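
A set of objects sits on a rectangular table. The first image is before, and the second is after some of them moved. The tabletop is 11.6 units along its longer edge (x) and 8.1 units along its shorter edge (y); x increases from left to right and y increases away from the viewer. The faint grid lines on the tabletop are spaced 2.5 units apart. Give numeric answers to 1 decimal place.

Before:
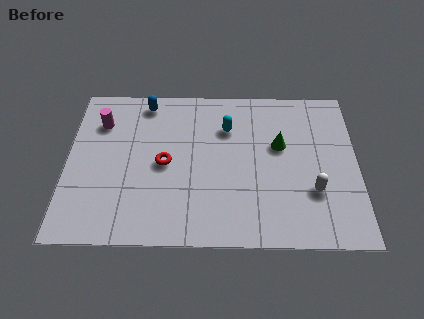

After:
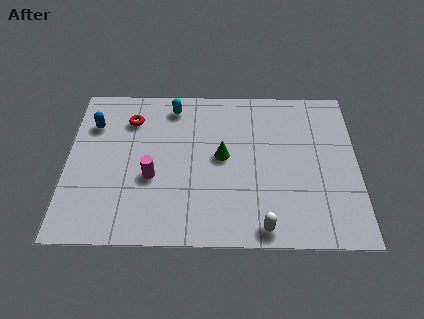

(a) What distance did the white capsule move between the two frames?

2.7

From (9.8, 2.6) to (7.8, 0.8), the white capsule covered √(2.0² + 1.8²) ≈ 2.7 units.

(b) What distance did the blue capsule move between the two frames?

2.4

The blue capsule was near (3.1, 7.1) before and (1.0, 5.9) after, so it travelled √(2.1² + 1.2²) ≈ 2.4 units.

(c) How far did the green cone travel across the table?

2.4

The green cone moved from about (8.5, 4.9) to (6.2, 4.3), a distance of √(2.3² + 0.6²) ≈ 2.4.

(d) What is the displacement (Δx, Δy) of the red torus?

(-1.4, 2.3)

The red torus was at about (3.9, 3.9) and moved to about (2.5, 6.2).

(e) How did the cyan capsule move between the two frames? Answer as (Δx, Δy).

(-2.2, 1.1)

The cyan capsule started near (6.4, 5.8) and ended near (4.2, 6.9).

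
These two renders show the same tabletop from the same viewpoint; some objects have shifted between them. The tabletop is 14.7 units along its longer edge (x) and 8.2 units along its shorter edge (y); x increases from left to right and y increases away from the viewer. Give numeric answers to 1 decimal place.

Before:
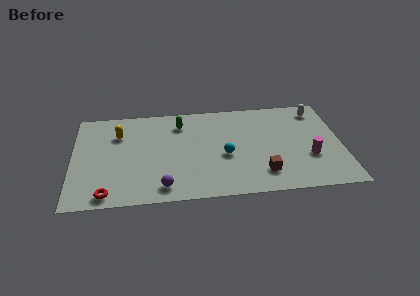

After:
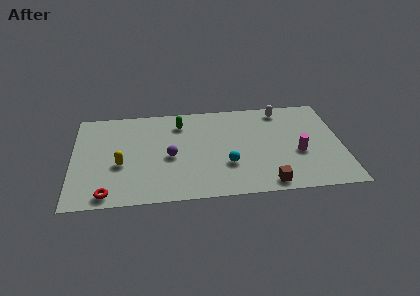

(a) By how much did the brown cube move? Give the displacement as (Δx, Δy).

(0.2, -0.9)

The brown cube started near (10.3, 1.8) and ended near (10.5, 0.9).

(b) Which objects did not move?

the red torus and the green capsule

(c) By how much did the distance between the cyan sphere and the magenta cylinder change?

-0.7

They were about 4.6 units apart before and 3.9 after — 0.7 units closer together.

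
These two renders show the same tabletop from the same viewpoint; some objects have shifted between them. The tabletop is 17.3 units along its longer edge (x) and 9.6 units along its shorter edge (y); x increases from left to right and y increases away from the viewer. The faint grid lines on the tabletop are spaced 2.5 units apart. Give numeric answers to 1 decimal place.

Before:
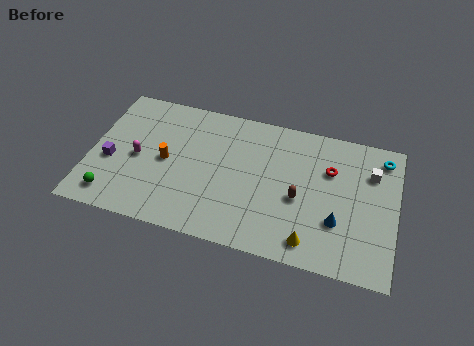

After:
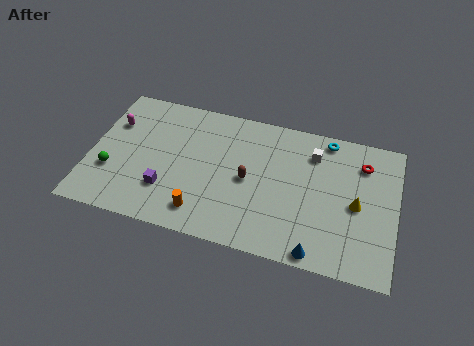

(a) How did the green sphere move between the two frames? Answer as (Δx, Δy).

(-0.2, 1.7)

The green sphere started near (1.5, 1.5) and ended near (1.3, 3.2).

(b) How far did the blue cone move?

2.5

The blue cone moved from about (14.1, 3.1) to (13.1, 0.8), a distance of √(1.0² + 2.3²) ≈ 2.5.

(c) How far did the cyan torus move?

3.2

The cyan torus was near (16.4, 8.1) before and (13.2, 8.6) after, so it travelled √(3.2² + 0.5²) ≈ 3.2 units.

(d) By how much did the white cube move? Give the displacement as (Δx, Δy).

(-3.3, 0.5)

The white cube started near (15.8, 6.9) and ended near (12.5, 7.4).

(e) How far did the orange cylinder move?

3.8

The orange cylinder moved from about (4.3, 4.7) to (6.6, 1.7), a distance of √(2.3² + 3.0²) ≈ 3.8.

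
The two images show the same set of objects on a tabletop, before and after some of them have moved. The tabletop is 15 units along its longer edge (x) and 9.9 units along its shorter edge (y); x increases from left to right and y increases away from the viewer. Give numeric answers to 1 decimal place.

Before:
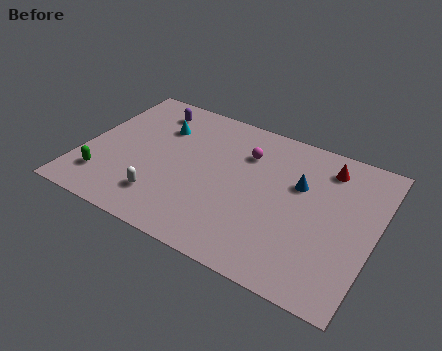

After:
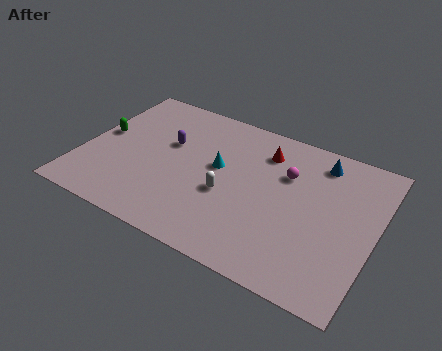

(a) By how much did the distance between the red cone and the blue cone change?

+0.7

Before: roughly 2.2 units apart; after: 2.9. That's 0.7 units further apart.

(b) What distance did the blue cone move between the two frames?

2.2

The blue cone moved from about (11.0, 6.3) to (11.8, 8.3), a distance of √(0.8² + 2.0²) ≈ 2.2.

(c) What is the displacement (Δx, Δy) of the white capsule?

(3.1, 1.8)

The white capsule was at about (4.5, 2.2) and moved to about (7.6, 4.0).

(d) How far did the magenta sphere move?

2.3

From (8.1, 7.2) to (10.3, 6.7), the magenta sphere covered √(2.2² + 0.5²) ≈ 2.3 units.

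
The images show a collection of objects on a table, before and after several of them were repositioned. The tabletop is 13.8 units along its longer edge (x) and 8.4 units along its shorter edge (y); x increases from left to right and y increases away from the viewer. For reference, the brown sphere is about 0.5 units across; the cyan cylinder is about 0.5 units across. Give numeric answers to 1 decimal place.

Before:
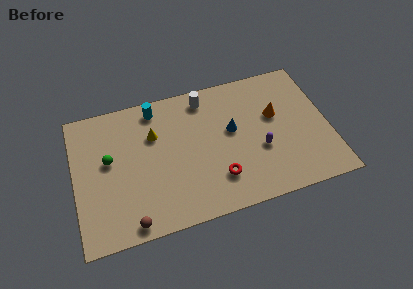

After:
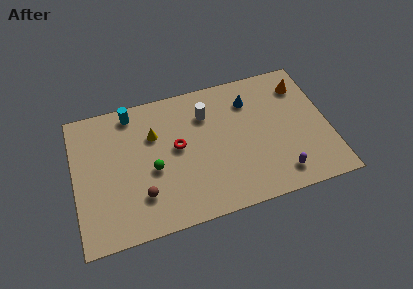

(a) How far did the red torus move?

3.2

The red torus moved from about (7.6, 2.1) to (5.6, 4.6), a distance of √(2.0² + 2.5²) ≈ 3.2.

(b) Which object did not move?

the yellow cone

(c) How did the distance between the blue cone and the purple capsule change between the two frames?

+3.0

They were about 2.1 units apart before and 5.1 after — 3.0 units further apart.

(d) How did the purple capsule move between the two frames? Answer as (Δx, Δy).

(0.9, -1.8)

From the two frames, the purple capsule sits at roughly (10.0, 3.2) before and (10.9, 1.4) after.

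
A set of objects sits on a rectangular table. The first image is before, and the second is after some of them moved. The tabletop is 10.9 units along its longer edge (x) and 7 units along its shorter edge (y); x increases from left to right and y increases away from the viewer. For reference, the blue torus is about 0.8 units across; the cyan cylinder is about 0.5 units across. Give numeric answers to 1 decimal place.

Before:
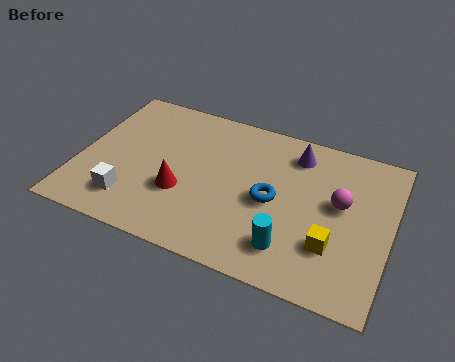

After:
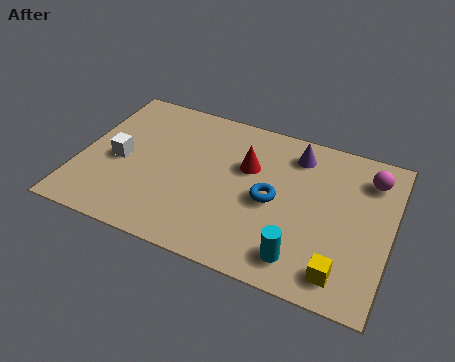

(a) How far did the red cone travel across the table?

2.9

The red cone was near (3.7, 2.5) before and (5.8, 4.5) after, so it travelled √(2.1² + 2.0²) ≈ 2.9 units.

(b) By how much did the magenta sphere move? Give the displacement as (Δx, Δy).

(0.9, 1.5)

The magenta sphere was at about (9.1, 4.0) and moved to about (10.0, 5.5).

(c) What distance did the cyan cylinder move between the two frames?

0.5

From (7.6, 1.5) to (8.0, 1.2), the cyan cylinder covered √(0.4² + 0.3²) ≈ 0.5 units.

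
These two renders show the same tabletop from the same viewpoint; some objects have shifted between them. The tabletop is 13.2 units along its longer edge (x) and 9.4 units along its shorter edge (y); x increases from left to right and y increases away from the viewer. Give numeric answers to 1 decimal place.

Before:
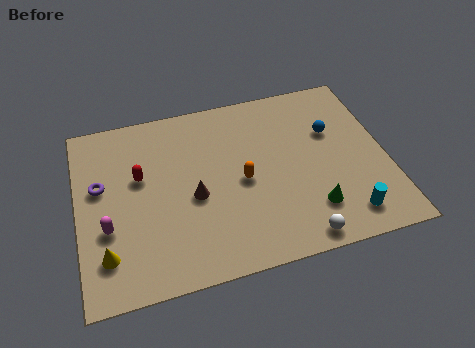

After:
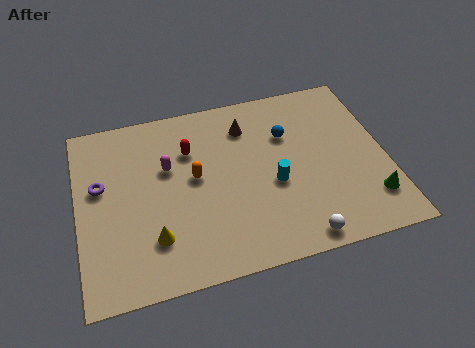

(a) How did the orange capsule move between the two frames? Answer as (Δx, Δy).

(-2.0, 0.7)

The orange capsule was at about (7.0, 4.4) and moved to about (5.0, 5.1).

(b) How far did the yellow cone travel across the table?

2.0

From (1.1, 2.1) to (3.1, 2.4), the yellow cone covered √(2.0² + 0.3²) ≈ 2.0 units.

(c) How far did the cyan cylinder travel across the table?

3.8

The cyan cylinder was near (11.2, 1.5) before and (8.3, 3.9) after, so it travelled √(2.9² + 2.4²) ≈ 3.8 units.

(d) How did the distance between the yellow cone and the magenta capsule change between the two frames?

+2.3

They were about 1.3 units apart before and 3.6 after — 2.3 units further apart.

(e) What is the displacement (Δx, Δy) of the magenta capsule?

(2.7, 2.5)

The magenta capsule started near (1.2, 3.4) and ended near (3.9, 5.9).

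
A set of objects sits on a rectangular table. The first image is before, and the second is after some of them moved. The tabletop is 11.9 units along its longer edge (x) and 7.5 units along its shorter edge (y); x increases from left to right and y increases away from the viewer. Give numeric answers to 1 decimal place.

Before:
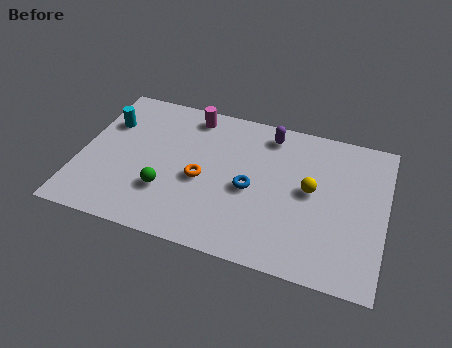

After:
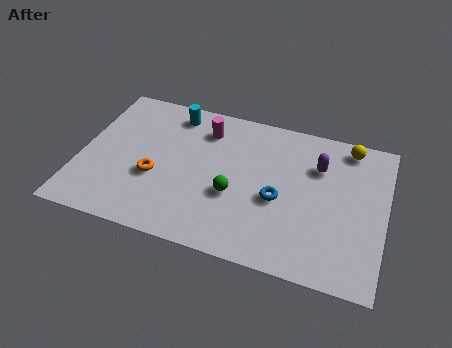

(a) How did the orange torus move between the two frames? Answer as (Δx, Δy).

(-1.8, -0.4)

The orange torus started near (4.8, 3.3) and ended near (3.0, 2.9).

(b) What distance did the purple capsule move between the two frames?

2.3

The purple capsule moved from about (7.2, 6.4) to (9.2, 5.3), a distance of √(2.0² + 1.1²) ≈ 2.3.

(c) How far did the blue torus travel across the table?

1.1

From (6.7, 3.4) to (7.8, 3.2), the blue torus covered √(1.1² + 0.2²) ≈ 1.1 units.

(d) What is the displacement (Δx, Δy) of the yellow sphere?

(1.3, 2.6)

The yellow sphere started near (9.0, 4.0) and ended near (10.3, 6.6).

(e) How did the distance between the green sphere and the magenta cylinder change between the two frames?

-0.9

Before: roughly 4.2 units apart; after: 3.3. That's 0.9 units closer together.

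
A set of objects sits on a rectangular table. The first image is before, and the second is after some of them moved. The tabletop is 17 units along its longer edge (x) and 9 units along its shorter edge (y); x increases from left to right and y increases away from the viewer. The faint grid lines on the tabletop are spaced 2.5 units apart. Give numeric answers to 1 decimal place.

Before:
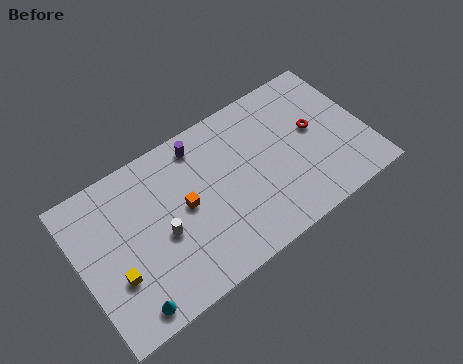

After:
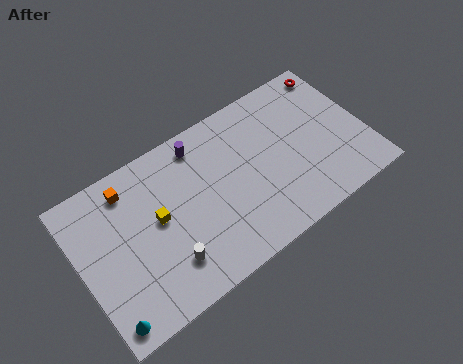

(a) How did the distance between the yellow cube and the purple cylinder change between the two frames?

-3.3

Before: roughly 7.4 units apart; after: 4.1. That's 3.3 units closer together.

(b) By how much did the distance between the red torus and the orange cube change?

+4.8

The distance was about 7.9 in the first image and 12.7 in the second, so they moved 4.8 units further apart.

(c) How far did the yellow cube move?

3.3

The yellow cube was near (1.8, 3.1) before and (4.6, 4.9) after, so it travelled √(2.8² + 1.8²) ≈ 3.3 units.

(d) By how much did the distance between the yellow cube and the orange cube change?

-1.8

The distance was about 4.7 in the first image and 2.9 in the second, so they moved 1.8 units closer together.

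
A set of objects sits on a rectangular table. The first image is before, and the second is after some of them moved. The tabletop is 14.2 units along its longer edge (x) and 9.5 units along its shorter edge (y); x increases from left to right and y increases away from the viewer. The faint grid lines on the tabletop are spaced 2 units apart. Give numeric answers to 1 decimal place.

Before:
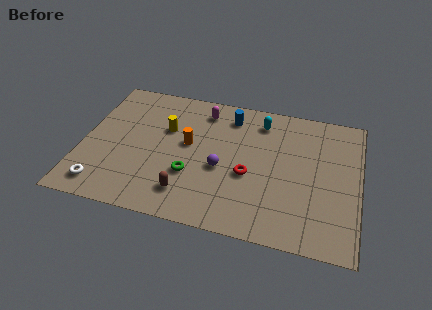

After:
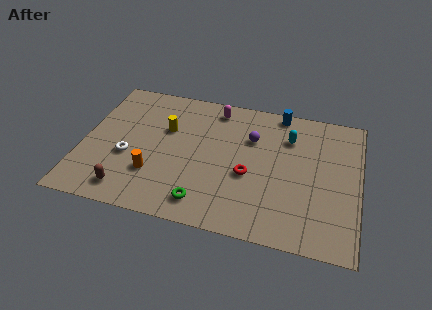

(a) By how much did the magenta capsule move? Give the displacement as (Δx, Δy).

(0.6, 0.3)

The magenta capsule started near (6.0, 7.9) and ended near (6.6, 8.2).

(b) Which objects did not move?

the yellow cylinder and the red torus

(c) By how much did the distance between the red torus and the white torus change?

-1.5

Before: roughly 7.7 units apart; after: 6.2. That's 1.5 units closer together.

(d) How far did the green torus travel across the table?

1.9

The green torus was near (5.7, 3.2) before and (6.5, 1.5) after, so it travelled √(0.8² + 1.7²) ≈ 1.9 units.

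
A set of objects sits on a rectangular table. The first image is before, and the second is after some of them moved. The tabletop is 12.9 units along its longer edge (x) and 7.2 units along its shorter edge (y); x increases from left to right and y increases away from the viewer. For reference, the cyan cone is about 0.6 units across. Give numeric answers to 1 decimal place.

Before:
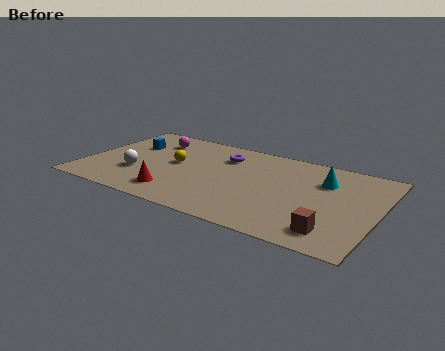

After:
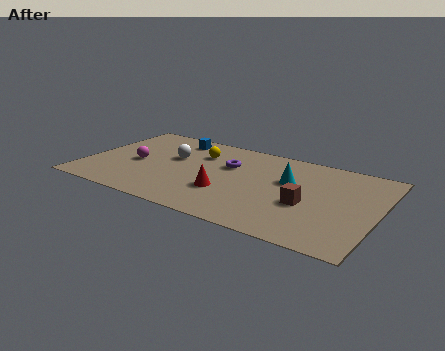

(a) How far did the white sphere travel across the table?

2.4

From (2.4, 2.4) to (3.7, 4.4), the white sphere covered √(1.3² + 2.0²) ≈ 2.4 units.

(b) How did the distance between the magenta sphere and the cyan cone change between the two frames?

-1.0

Before: roughly 7.8 units apart; after: 6.8. That's 1.0 units closer together.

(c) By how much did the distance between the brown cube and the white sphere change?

-2.5

They were about 8.9 units apart before and 6.4 after — 2.5 units closer together.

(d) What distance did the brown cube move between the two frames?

2.1

The brown cube was near (11.2, 1.3) before and (9.9, 2.9) after, so it travelled √(1.3² + 1.6²) ≈ 2.1 units.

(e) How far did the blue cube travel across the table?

2.2

The blue cube was near (1.7, 4.8) before and (3.5, 6.1) after, so it travelled √(1.8² + 1.3²) ≈ 2.2 units.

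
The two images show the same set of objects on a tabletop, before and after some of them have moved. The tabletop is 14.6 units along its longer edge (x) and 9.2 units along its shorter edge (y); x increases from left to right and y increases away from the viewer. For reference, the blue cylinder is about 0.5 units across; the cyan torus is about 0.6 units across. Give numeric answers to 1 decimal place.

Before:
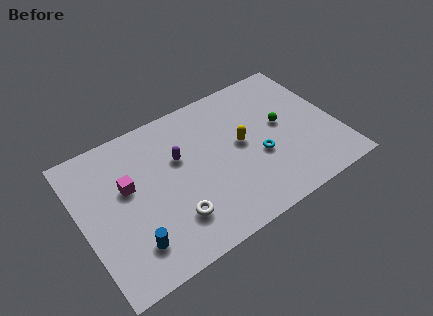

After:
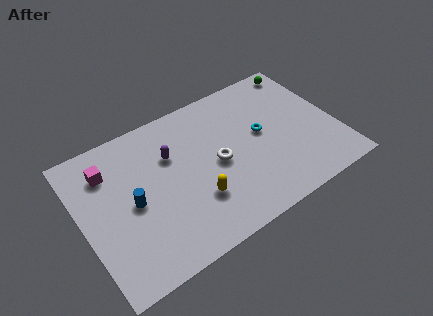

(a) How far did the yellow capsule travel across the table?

3.7

The yellow capsule moved from about (9.2, 4.9) to (6.2, 2.8), a distance of √(3.0² + 2.1²) ≈ 3.7.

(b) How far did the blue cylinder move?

2.4

From (2.4, 2.0) to (2.8, 4.4), the blue cylinder covered √(0.4² + 2.4²) ≈ 2.4 units.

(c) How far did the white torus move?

3.6

From (4.8, 2.3) to (7.7, 4.4), the white torus covered √(2.9² + 2.1²) ≈ 3.6 units.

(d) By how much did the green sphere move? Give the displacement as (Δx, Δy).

(1.9, 3.2)

The green sphere started near (11.6, 5.0) and ended near (13.5, 8.2).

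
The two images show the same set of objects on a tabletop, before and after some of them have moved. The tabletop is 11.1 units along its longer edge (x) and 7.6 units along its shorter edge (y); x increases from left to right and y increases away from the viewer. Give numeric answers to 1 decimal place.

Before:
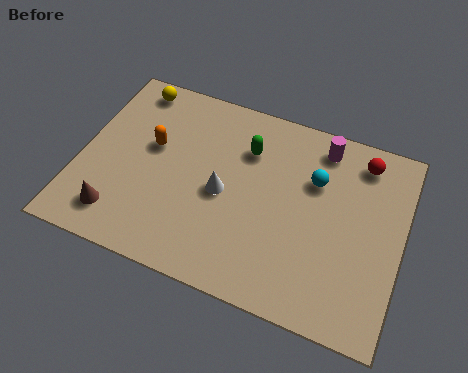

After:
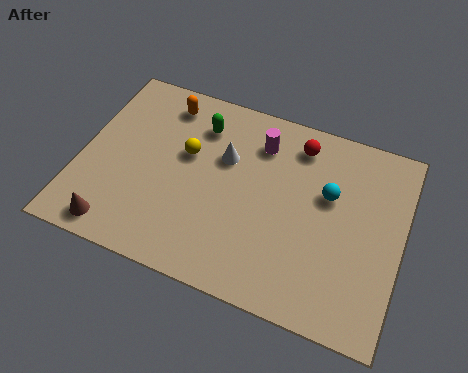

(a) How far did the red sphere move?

2.2

The red sphere moved from about (9.5, 6.4) to (7.3, 6.3), a distance of √(2.2² + 0.1²) ≈ 2.2.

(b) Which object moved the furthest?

the yellow sphere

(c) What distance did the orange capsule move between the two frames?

1.9

The orange capsule moved from about (2.4, 4.5) to (2.6, 6.4), a distance of √(0.2² + 1.9²) ≈ 1.9.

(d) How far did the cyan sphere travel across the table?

0.6

The cyan sphere moved from about (8.0, 5.1) to (8.5, 4.7), a distance of √(0.5² + 0.4²) ≈ 0.6.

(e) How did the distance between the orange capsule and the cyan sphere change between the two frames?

+0.5

The distance was about 5.6 in the first image and 6.1 in the second, so they moved 0.5 units further apart.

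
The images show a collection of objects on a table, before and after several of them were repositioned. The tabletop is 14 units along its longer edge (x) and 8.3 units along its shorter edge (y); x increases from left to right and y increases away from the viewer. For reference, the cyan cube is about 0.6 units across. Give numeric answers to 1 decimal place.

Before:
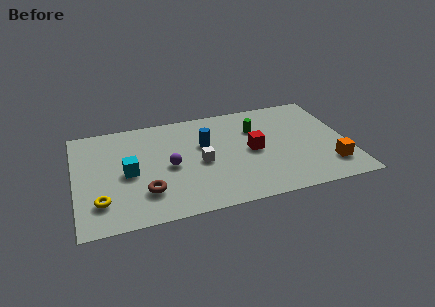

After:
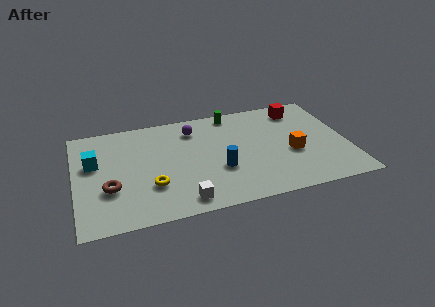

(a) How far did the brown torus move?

1.9

From (3.5, 2.2) to (1.7, 2.9), the brown torus covered √(1.8² + 0.7²) ≈ 1.9 units.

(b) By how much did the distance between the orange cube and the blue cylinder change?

-3.2

They were about 7.0 units apart before and 3.8 after — 3.2 units closer together.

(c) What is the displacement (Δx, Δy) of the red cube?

(2.7, 2.8)

The red cube started near (9.1, 4.1) and ended near (11.8, 6.9).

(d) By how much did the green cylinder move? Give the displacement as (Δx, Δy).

(-1.1, 1.6)

The green cylinder started near (9.4, 5.8) and ended near (8.3, 7.4).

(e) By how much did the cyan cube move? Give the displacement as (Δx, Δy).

(-1.7, 1.2)

From the two frames, the cyan cube sits at roughly (2.7, 3.9) before and (1.0, 5.1) after.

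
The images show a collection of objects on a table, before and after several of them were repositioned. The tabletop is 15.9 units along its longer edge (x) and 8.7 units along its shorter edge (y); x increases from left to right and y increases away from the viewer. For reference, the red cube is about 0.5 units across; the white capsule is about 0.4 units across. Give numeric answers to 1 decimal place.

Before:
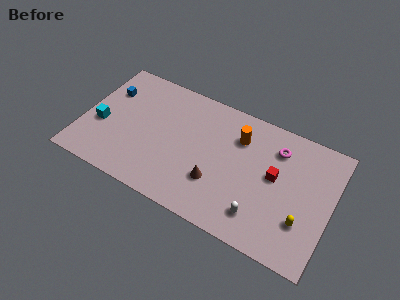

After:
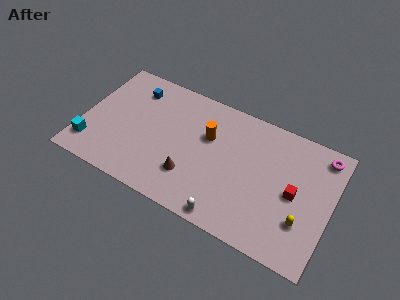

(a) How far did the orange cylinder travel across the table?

2.1

The orange cylinder moved from about (9.8, 6.4) to (7.9, 5.6), a distance of √(1.9² + 0.8²) ≈ 2.1.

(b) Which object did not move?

the yellow capsule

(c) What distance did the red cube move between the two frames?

1.4

The red cube was near (12.3, 4.8) before and (13.6, 4.2) after, so it travelled √(1.3² + 0.6²) ≈ 1.4 units.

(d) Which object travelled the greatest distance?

the magenta torus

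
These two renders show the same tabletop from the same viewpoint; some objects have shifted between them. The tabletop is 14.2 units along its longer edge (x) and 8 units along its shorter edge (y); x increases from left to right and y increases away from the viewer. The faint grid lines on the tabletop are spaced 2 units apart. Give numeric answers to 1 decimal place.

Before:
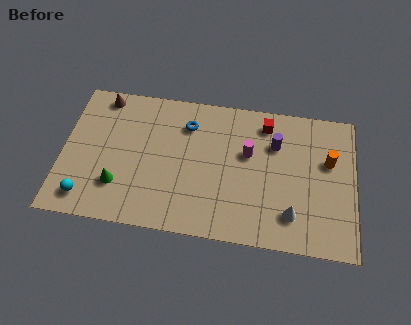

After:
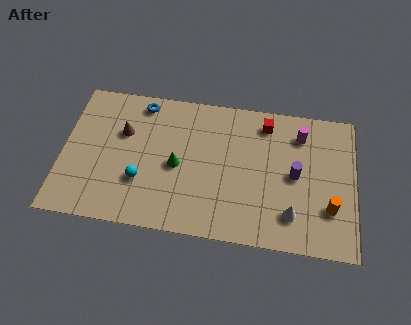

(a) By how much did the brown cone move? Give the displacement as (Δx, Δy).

(1.1, -1.9)

The brown cone started near (1.8, 7.1) and ended near (2.9, 5.2).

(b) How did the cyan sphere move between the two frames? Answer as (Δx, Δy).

(2.6, 1.3)

The cyan sphere was at about (1.3, 1.3) and moved to about (3.9, 2.6).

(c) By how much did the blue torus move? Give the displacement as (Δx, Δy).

(-2.3, 0.9)

From the two frames, the blue torus sits at roughly (6.0, 6.1) before and (3.7, 7.0) after.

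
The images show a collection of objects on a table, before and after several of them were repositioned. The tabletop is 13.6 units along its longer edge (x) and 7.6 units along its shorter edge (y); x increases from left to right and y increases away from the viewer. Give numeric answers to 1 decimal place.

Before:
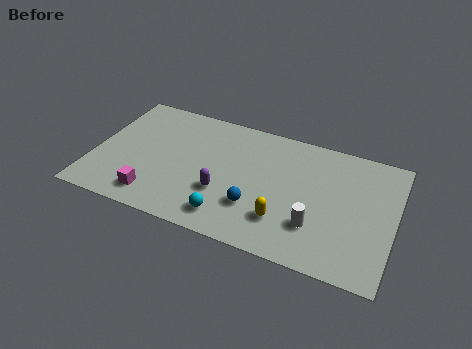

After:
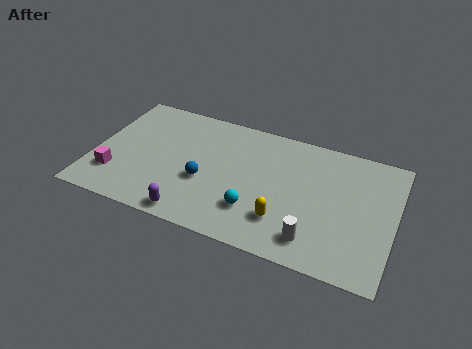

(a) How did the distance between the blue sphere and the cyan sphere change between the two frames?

+1.1

Before: roughly 1.5 units apart; after: 2.6. That's 1.1 units further apart.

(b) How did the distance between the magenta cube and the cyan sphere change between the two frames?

+3.0

Before: roughly 3.4 units apart; after: 6.4. That's 3.0 units further apart.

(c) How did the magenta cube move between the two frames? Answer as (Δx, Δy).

(-1.9, 0.7)

The magenta cube started near (3.0, 1.3) and ended near (1.1, 2.0).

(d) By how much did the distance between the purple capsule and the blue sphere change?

+0.7

They were about 1.5 units apart before and 2.2 after — 0.7 units further apart.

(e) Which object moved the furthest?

the blue sphere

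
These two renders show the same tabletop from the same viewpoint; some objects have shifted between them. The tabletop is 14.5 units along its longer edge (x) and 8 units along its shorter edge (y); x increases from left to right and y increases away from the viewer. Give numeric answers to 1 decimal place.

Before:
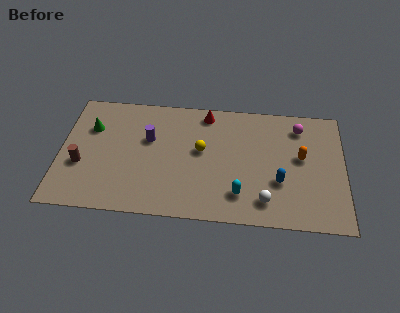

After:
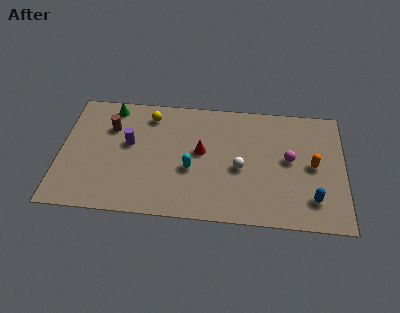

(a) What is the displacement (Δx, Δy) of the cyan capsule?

(-2.5, 1.4)

From the two frames, the cyan capsule sits at roughly (9.2, 1.8) before and (6.7, 3.2) after.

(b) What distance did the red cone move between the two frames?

2.6

The red cone moved from about (7.4, 7.0) to (7.2, 4.4), a distance of √(0.2² + 2.6²) ≈ 2.6.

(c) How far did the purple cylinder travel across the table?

1.1

The purple cylinder was near (4.5, 5.0) before and (3.5, 4.6) after, so it travelled √(1.0² + 0.4²) ≈ 1.1 units.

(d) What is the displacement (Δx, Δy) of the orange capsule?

(0.6, -0.5)

The orange capsule was at about (12.3, 4.5) and moved to about (12.9, 4.0).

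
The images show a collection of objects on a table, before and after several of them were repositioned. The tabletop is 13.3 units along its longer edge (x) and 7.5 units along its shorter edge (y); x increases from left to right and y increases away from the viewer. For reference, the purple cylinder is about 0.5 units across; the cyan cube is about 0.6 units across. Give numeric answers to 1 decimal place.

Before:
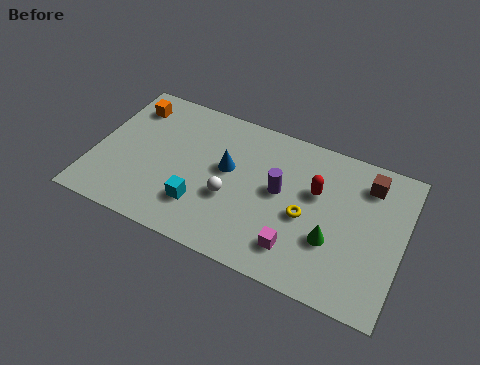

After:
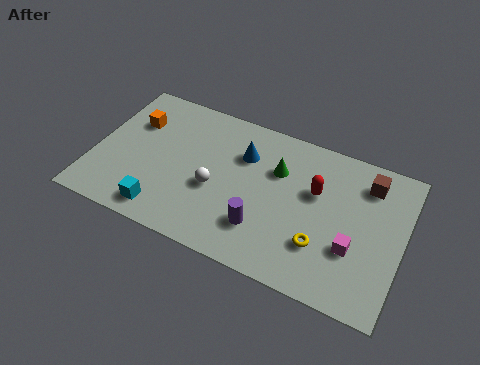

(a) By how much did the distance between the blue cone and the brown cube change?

-0.8

The distance was about 6.1 in the first image and 5.3 in the second, so they moved 0.8 units closer together.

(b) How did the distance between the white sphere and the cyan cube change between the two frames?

+1.3

They were about 1.5 units apart before and 2.8 after — 1.3 units further apart.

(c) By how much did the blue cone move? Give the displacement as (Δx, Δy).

(0.6, 1.0)

The blue cone was at about (5.7, 4.3) and moved to about (6.3, 5.3).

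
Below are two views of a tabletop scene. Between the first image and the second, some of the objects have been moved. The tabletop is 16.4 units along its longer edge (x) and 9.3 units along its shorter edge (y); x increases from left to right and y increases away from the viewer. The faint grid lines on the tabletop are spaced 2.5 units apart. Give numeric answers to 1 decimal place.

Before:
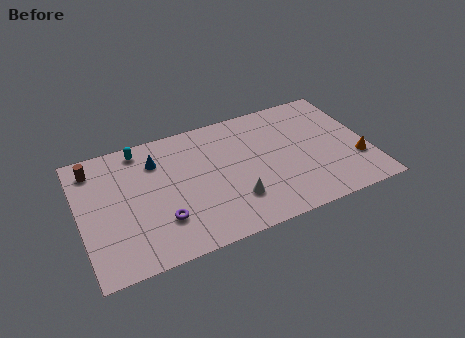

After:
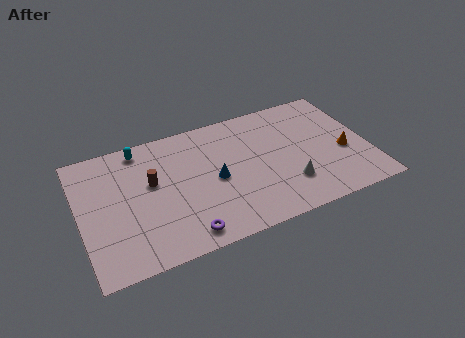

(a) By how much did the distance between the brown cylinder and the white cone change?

-1.0

Before: roughly 9.1 units apart; after: 8.1. That's 1.0 units closer together.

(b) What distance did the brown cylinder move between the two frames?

3.8

The brown cylinder was near (1.0, 7.7) before and (4.1, 5.5) after, so it travelled √(3.1² + 2.2²) ≈ 3.8 units.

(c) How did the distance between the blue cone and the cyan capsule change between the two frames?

+4.0

They were about 1.4 units apart before and 5.4 after — 4.0 units further apart.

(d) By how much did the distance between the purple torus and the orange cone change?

-1.4

Before: roughly 11.2 units apart; after: 9.8. That's 1.4 units closer together.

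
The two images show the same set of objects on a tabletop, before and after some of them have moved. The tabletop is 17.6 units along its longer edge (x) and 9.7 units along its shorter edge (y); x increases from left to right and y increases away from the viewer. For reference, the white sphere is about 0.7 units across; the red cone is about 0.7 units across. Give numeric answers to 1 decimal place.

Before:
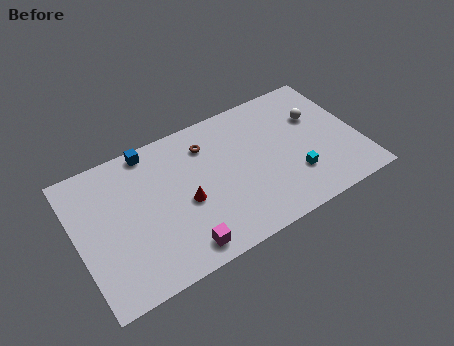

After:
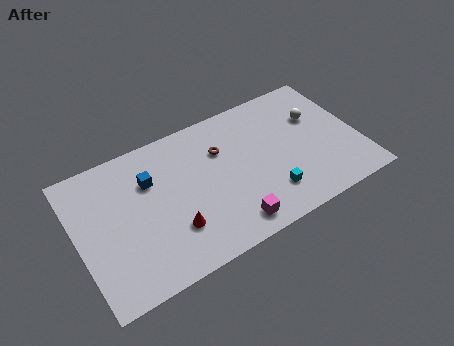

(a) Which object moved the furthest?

the magenta cube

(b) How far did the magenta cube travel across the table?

3.1

The magenta cube was near (5.9, 1.3) before and (9.0, 1.4) after, so it travelled √(3.1² + 0.1²) ≈ 3.1 units.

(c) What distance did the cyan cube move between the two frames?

1.8

The cyan cube was near (13.3, 2.8) before and (11.6, 2.3) after, so it travelled √(1.7² + 0.5²) ≈ 1.8 units.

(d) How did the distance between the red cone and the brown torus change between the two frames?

+1.5

They were about 3.8 units apart before and 5.3 after — 1.5 units further apart.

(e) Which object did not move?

the white sphere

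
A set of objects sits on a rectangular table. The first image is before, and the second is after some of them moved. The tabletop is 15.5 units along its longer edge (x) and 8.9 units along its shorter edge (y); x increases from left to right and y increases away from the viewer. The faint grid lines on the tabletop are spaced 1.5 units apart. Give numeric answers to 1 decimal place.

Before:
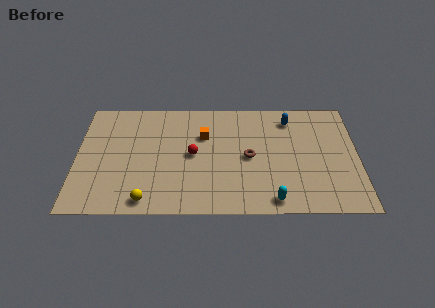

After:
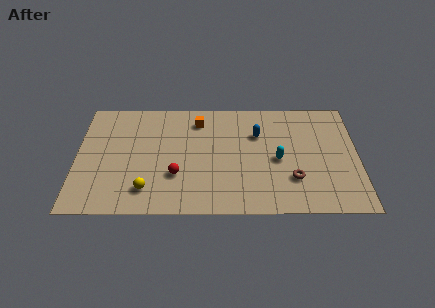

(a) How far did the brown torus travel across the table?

2.9

The brown torus moved from about (9.5, 4.3) to (11.9, 2.6), a distance of √(2.4² + 1.7²) ≈ 2.9.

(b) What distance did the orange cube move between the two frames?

1.2

The orange cube was near (7.0, 6.0) before and (6.7, 7.2) after, so it travelled √(0.3² + 1.2²) ≈ 1.2 units.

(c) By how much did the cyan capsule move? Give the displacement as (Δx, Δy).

(0.3, 3.1)

From the two frames, the cyan capsule sits at roughly (10.8, 1.0) before and (11.1, 4.1) after.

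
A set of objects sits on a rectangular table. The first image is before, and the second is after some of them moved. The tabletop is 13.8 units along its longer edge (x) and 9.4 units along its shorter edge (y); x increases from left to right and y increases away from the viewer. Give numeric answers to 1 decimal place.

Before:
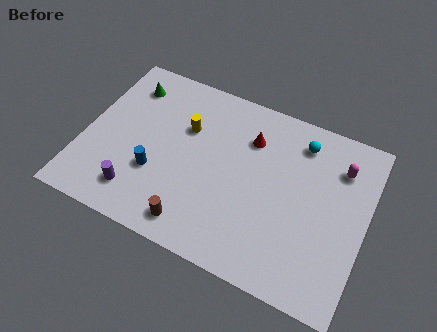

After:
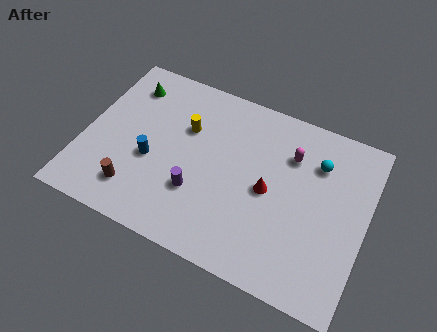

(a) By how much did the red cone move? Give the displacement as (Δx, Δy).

(1.2, -2.4)

The red cone started near (7.9, 6.9) and ended near (9.1, 4.5).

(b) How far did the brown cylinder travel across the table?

3.1

From (5.9, 1.3) to (2.9, 1.9), the brown cylinder covered √(3.0² + 0.6²) ≈ 3.1 units.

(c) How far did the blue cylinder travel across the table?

0.7

The blue cylinder was near (3.7, 3.2) before and (3.4, 3.8) after, so it travelled √(0.3² + 0.6²) ≈ 0.7 units.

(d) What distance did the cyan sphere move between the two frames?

1.2

The cyan sphere moved from about (10.3, 7.7) to (11.2, 6.9), a distance of √(0.9² + 0.8²) ≈ 1.2.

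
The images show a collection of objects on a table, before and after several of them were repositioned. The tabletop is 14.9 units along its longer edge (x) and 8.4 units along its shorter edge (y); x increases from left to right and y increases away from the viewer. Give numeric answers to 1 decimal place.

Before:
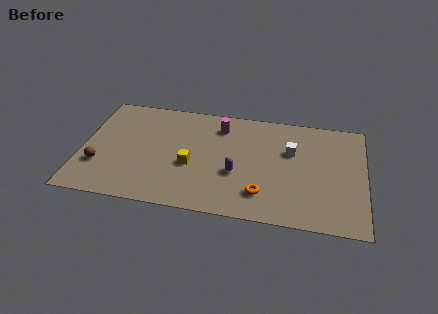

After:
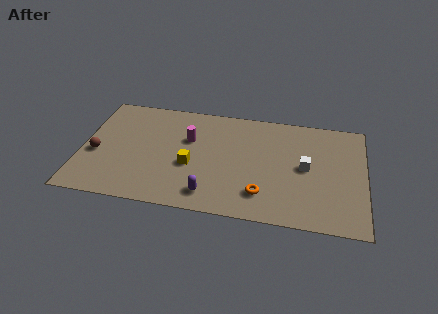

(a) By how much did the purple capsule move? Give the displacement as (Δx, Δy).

(-1.3, -1.8)

The purple capsule was at about (8.2, 3.2) and moved to about (6.9, 1.4).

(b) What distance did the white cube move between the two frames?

1.4

The white cube moved from about (11.0, 5.4) to (11.8, 4.3), a distance of √(0.8² + 1.1²) ≈ 1.4.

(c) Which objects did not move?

the orange torus and the yellow cube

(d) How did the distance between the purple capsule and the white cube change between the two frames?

+2.1

Before: roughly 3.6 units apart; after: 5.7. That's 2.1 units further apart.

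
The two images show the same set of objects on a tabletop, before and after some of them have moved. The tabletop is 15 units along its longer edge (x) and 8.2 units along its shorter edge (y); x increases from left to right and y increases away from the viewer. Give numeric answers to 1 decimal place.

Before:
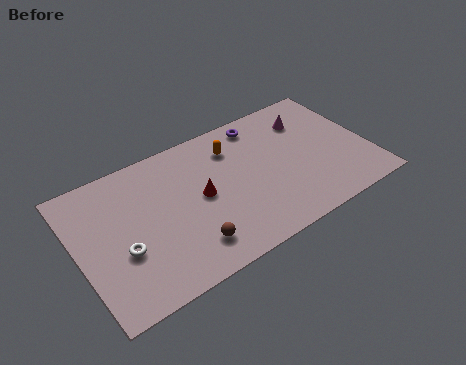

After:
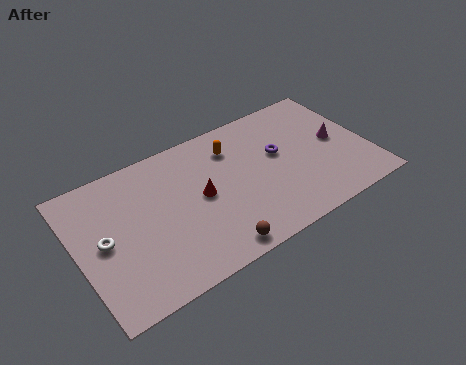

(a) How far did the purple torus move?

2.4

The purple torus was near (9.9, 7.1) before and (10.5, 4.8) after, so it travelled √(0.6² + 2.3²) ≈ 2.4 units.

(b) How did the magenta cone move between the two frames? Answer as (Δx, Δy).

(1.2, -2.0)

From the two frames, the magenta cone sits at roughly (12.3, 6.2) before and (13.5, 4.2) after.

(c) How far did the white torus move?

1.3

The white torus was near (2.1, 3.1) before and (1.3, 4.1) after, so it travelled √(0.8² + 1.0²) ≈ 1.3 units.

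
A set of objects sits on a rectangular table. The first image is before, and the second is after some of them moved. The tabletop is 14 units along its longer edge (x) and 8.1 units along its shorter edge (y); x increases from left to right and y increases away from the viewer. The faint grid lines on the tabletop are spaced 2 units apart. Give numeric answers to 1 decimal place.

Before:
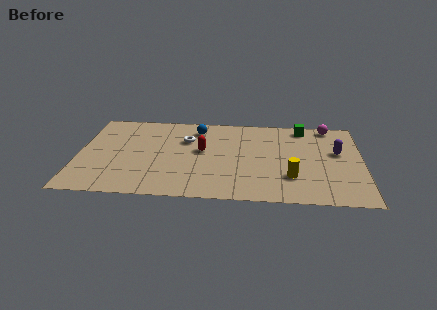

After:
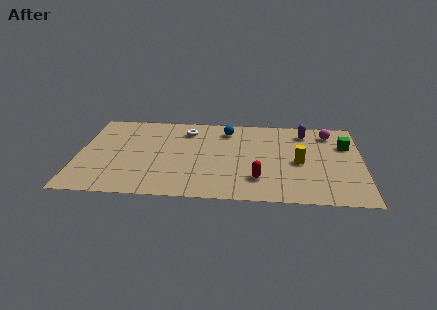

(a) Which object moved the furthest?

the red capsule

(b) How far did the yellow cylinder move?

1.5

The yellow cylinder was near (10.5, 2.3) before and (10.9, 3.7) after, so it travelled √(0.4² + 1.4²) ≈ 1.5 units.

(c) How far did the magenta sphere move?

0.7

The magenta sphere moved from about (12.4, 7.3) to (12.4, 6.6), a distance of √(0.0² + 0.7²) ≈ 0.7.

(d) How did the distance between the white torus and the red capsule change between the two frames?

+4.4

They were about 1.3 units apart before and 5.7 after — 4.4 units further apart.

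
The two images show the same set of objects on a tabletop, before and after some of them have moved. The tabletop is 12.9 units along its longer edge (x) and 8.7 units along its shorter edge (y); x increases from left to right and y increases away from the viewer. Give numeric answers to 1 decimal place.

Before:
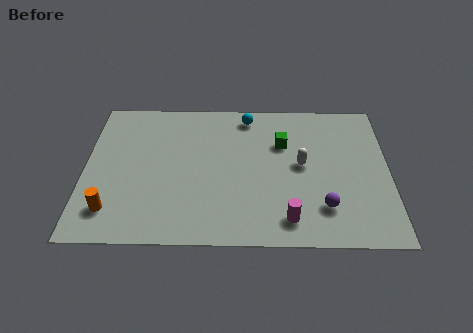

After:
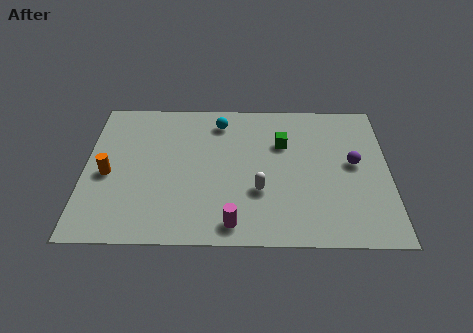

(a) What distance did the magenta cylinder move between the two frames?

2.3

The magenta cylinder moved from about (8.6, 1.4) to (6.3, 1.1), a distance of √(2.3² + 0.3²) ≈ 2.3.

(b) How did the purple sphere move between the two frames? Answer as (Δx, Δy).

(1.3, 2.6)

The purple sphere started near (10.1, 2.1) and ended near (11.4, 4.7).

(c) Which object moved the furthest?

the purple sphere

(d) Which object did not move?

the green cube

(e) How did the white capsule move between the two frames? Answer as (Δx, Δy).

(-1.8, -1.6)

The white capsule started near (9.2, 4.6) and ended near (7.4, 3.0).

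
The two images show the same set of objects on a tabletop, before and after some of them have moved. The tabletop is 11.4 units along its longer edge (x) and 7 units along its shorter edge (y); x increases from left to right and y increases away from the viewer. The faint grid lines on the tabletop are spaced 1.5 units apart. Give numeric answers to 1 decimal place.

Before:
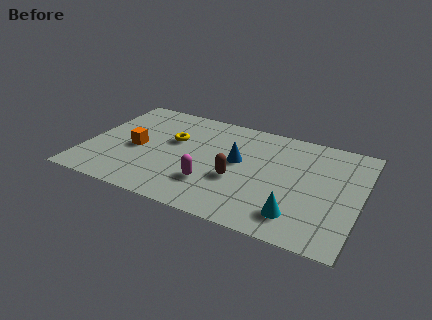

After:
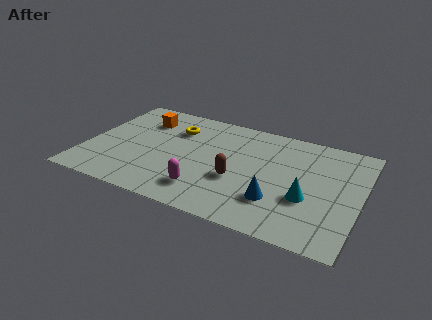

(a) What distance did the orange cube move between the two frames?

2.1

From (2.1, 3.2) to (2.1, 5.3), the orange cube covered √(0.0² + 2.1²) ≈ 2.1 units.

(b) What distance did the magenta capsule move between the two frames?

0.5

From (5.4, 2.0) to (5.2, 1.5), the magenta capsule covered √(0.2² + 0.5²) ≈ 0.5 units.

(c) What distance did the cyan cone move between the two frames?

1.2

From (9.0, 1.4) to (9.3, 2.6), the cyan cone covered √(0.3² + 1.2²) ≈ 1.2 units.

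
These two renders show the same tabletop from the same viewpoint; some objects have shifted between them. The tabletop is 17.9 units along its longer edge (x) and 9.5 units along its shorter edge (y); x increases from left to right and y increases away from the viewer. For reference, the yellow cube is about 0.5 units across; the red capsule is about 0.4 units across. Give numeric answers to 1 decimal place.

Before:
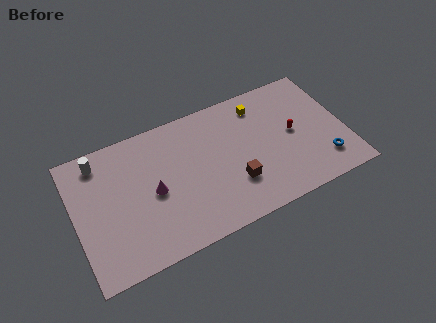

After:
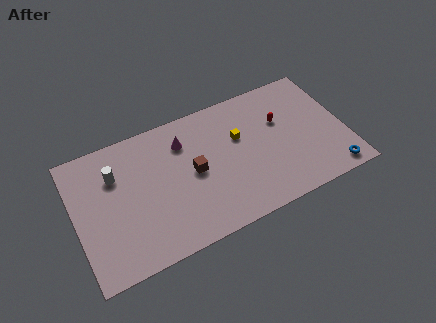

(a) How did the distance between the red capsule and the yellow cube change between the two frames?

-0.7

They were about 3.5 units apart before and 2.8 after — 0.7 units closer together.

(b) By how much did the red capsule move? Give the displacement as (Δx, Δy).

(-0.7, 1.2)

From the two frames, the red capsule sits at roughly (14.5, 4.9) before and (13.8, 6.1) after.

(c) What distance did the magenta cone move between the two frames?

3.5

The magenta cone moved from about (5.1, 4.5) to (7.4, 7.2), a distance of √(2.3² + 2.7²) ≈ 3.5.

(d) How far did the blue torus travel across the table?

1.1

The blue torus moved from about (16.2, 2.1) to (16.6, 1.1), a distance of √(0.4² + 1.0²) ≈ 1.1.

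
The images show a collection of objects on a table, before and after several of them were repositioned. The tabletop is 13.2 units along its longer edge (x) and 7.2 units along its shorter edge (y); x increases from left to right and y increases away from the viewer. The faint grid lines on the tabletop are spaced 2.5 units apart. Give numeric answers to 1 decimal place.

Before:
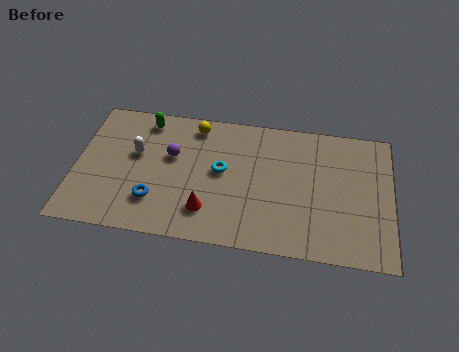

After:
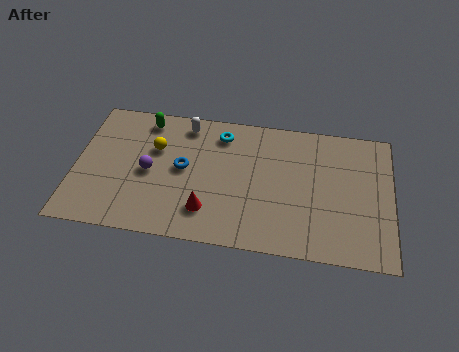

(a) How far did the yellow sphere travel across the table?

2.2

From (4.9, 6.2) to (3.3, 4.7), the yellow sphere covered √(1.6² + 1.5²) ≈ 2.2 units.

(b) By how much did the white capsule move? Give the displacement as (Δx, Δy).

(2.0, 1.9)

The white capsule started near (2.5, 4.3) and ended near (4.5, 6.2).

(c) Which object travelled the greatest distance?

the white capsule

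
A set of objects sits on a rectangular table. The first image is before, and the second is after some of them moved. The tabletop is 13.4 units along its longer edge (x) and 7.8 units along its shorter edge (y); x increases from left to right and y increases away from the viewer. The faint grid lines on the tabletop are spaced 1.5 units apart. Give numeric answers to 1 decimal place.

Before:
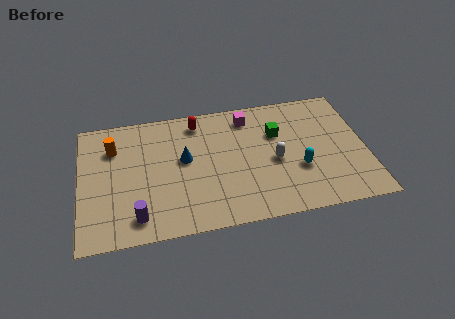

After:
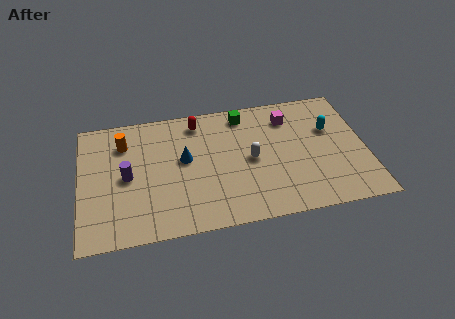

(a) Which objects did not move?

the blue cone and the red capsule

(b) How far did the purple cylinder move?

2.5

The purple cylinder moved from about (2.6, 1.3) to (2.2, 3.8), a distance of √(0.4² + 2.5²) ≈ 2.5.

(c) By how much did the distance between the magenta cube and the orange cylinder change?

+1.4

Before: roughly 6.4 units apart; after: 7.8. That's 1.4 units further apart.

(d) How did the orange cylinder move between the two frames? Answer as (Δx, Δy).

(0.5, 0.2)

The orange cylinder started near (1.6, 5.7) and ended near (2.1, 5.9).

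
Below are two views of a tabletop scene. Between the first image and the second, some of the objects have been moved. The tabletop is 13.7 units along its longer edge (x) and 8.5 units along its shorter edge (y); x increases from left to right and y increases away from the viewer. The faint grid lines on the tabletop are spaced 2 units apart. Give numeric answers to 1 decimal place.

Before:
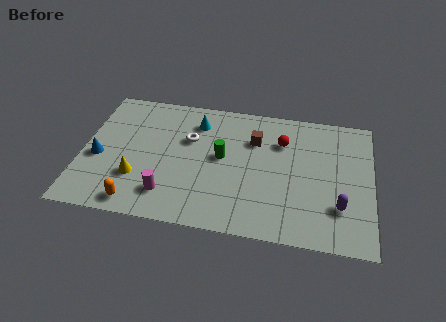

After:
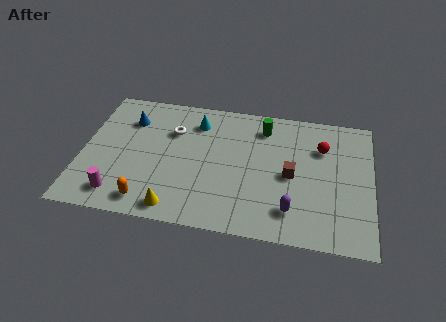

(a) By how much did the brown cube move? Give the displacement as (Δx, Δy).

(1.8, -2.0)

The brown cube started near (8.1, 6.0) and ended near (9.9, 4.0).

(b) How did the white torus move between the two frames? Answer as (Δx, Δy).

(-0.8, 0.4)

The white torus was at about (5.0, 5.5) and moved to about (4.2, 5.9).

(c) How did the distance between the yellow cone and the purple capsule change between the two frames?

-4.0

They were about 9.5 units apart before and 5.5 after — 4.0 units closer together.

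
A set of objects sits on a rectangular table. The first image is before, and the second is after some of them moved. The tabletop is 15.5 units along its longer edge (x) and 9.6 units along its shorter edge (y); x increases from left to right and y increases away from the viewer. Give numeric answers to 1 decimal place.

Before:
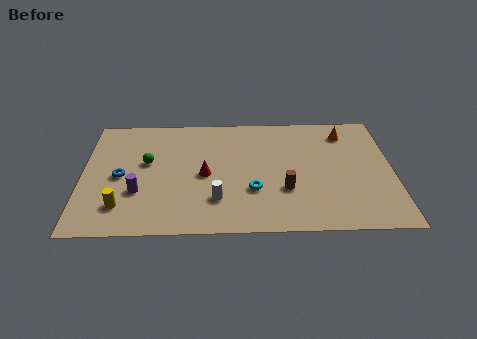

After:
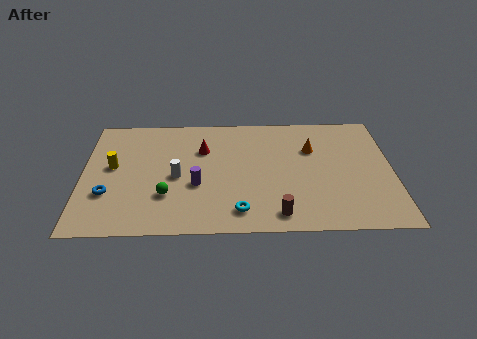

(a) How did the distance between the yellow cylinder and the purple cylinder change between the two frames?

+3.1

Before: roughly 1.4 units apart; after: 4.5. That's 3.1 units further apart.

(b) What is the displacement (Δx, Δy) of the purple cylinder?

(2.9, 0.5)

From the two frames, the purple cylinder sits at roughly (2.8, 3.2) before and (5.7, 3.7) after.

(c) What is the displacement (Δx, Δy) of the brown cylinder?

(-0.4, -1.9)

The brown cylinder started near (10.1, 3.2) and ended near (9.7, 1.3).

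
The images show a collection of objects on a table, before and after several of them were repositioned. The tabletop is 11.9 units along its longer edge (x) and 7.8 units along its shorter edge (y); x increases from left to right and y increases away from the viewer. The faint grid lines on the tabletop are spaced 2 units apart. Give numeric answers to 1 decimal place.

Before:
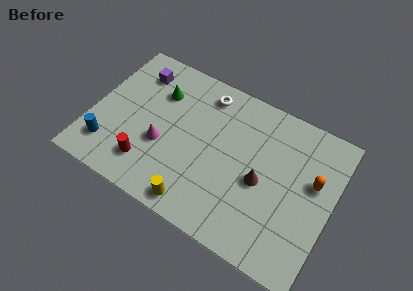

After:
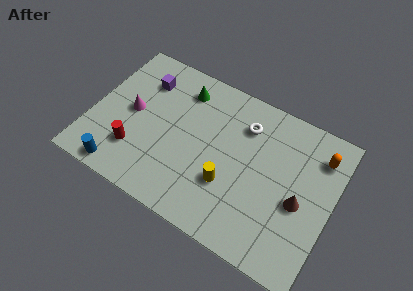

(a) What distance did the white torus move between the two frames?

2.2

The white torus was near (5.2, 6.6) before and (7.3, 5.9) after, so it travelled √(2.1² + 0.7²) ≈ 2.2 units.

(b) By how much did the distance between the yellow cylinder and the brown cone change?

-0.3

Before: roughly 3.8 units apart; after: 3.5. That's 0.3 units closer together.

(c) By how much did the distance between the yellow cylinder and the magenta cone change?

+2.3

They were about 3.0 units apart before and 5.3 after — 2.3 units further apart.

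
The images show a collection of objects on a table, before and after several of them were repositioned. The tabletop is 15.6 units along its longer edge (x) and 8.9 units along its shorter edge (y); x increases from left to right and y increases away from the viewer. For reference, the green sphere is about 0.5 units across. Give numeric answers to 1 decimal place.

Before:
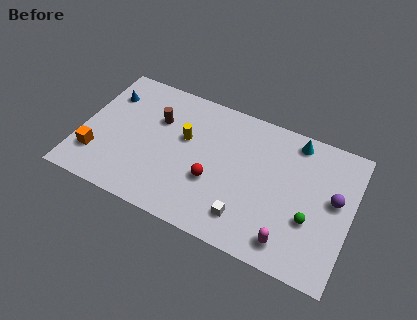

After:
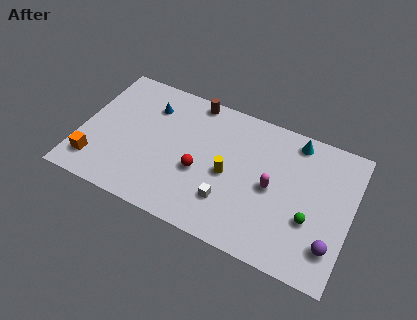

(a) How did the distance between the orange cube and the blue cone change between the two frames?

+1.2

Before: roughly 4.3 units apart; after: 5.5. That's 1.2 units further apart.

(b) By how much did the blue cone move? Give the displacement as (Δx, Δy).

(2.5, 0.1)

From the two frames, the blue cone sits at roughly (1.2, 6.6) before and (3.7, 6.7) after.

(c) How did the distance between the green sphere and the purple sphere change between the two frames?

-0.5

They were about 2.2 units apart before and 1.7 after — 0.5 units closer together.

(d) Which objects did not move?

the green sphere and the cyan cone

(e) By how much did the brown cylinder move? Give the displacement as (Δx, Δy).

(1.9, 2.1)

From the two frames, the brown cylinder sits at roughly (4.2, 6.0) before and (6.1, 8.1) after.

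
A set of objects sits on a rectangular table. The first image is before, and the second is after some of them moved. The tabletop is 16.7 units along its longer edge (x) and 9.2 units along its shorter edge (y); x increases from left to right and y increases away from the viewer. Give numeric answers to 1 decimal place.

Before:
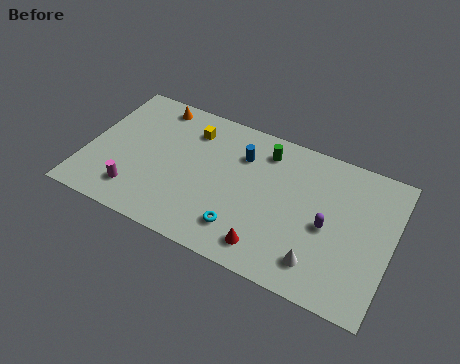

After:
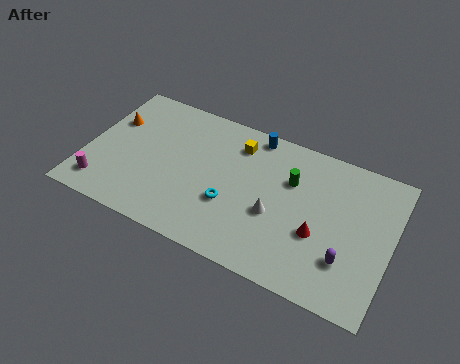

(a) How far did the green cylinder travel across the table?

2.1

From (9.5, 7.5) to (11.1, 6.2), the green cylinder covered √(1.6² + 1.3²) ≈ 2.1 units.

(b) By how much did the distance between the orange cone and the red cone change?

+2.3

Before: roughly 9.8 units apart; after: 12.1. That's 2.3 units further apart.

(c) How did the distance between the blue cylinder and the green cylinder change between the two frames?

+1.7

The distance was about 1.4 in the first image and 3.1 in the second, so they moved 1.7 units further apart.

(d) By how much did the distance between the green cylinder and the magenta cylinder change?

+2.3

They were about 8.6 units apart before and 10.9 after — 2.3 units further apart.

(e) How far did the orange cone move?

2.9

From (3.2, 8.1) to (1.1, 6.1), the orange cone covered √(2.1² + 2.0²) ≈ 2.9 units.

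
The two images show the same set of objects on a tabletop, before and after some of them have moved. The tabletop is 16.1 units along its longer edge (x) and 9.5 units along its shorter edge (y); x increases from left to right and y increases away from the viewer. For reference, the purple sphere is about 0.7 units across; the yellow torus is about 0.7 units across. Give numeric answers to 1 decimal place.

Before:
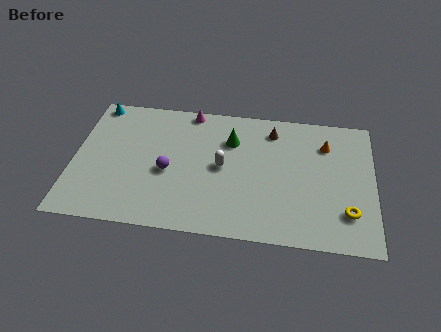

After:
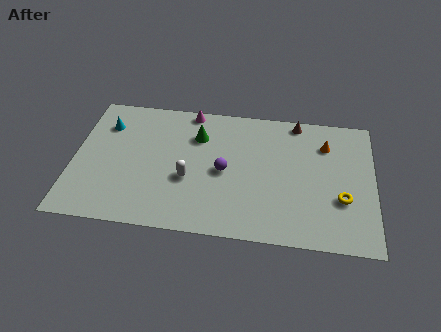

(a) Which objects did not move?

the magenta cone and the orange cone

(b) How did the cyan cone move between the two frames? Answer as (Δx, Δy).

(0.6, -1.5)

The cyan cone was at about (1.0, 8.6) and moved to about (1.6, 7.1).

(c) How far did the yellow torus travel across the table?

0.9

The yellow torus moved from about (14.7, 2.4) to (14.4, 3.3), a distance of √(0.3² + 0.9²) ≈ 0.9.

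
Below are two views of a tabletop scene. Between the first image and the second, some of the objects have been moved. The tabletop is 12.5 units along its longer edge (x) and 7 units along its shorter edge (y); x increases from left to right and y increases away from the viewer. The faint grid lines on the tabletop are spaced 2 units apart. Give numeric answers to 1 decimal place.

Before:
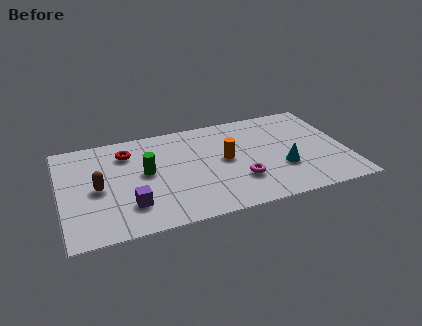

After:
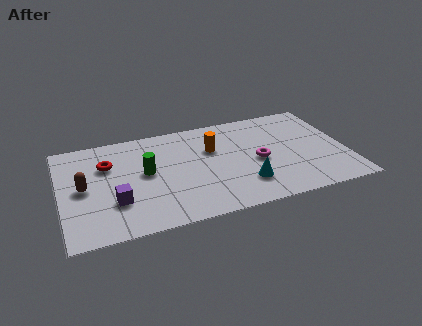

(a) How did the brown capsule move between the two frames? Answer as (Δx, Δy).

(-0.6, 0.2)

From the two frames, the brown capsule sits at roughly (1.6, 3.3) before and (1.0, 3.5) after.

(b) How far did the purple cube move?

0.7

From (2.9, 1.8) to (2.3, 2.2), the purple cube covered √(0.6² + 0.4²) ≈ 0.7 units.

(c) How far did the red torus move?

1.1

From (3.0, 5.4) to (2.1, 4.8), the red torus covered √(0.9² + 0.6²) ≈ 1.1 units.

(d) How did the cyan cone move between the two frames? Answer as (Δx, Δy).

(-1.7, -0.6)

The cyan cone was at about (9.6, 2.4) and moved to about (7.9, 1.8).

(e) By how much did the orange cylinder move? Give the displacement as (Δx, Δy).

(-0.5, 0.9)

From the two frames, the orange cylinder sits at roughly (7.2, 3.7) before and (6.7, 4.6) after.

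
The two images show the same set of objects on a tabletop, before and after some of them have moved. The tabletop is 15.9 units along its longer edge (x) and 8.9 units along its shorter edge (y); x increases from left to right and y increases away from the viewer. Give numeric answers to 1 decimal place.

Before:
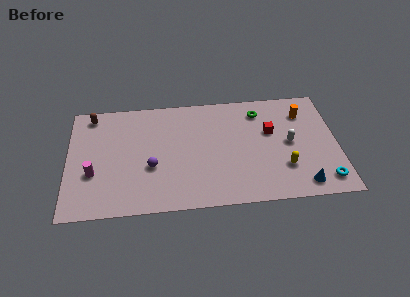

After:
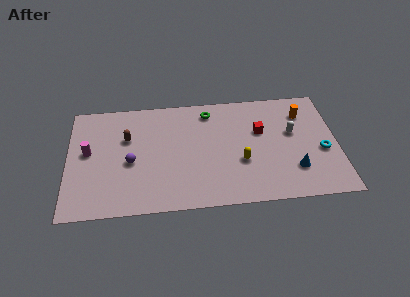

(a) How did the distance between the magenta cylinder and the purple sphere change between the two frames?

-0.7

The distance was about 3.4 in the first image and 2.7 in the second, so they moved 0.7 units closer together.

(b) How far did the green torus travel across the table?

3.0

The green torus moved from about (11.4, 7.2) to (8.4, 7.5), a distance of √(3.0² + 0.3²) ≈ 3.0.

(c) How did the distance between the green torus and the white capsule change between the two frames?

+2.2

They were about 3.2 units apart before and 5.4 after — 2.2 units further apart.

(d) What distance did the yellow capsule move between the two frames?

2.6

The yellow capsule moved from about (12.7, 2.6) to (10.2, 3.3), a distance of √(2.5² + 0.7²) ≈ 2.6.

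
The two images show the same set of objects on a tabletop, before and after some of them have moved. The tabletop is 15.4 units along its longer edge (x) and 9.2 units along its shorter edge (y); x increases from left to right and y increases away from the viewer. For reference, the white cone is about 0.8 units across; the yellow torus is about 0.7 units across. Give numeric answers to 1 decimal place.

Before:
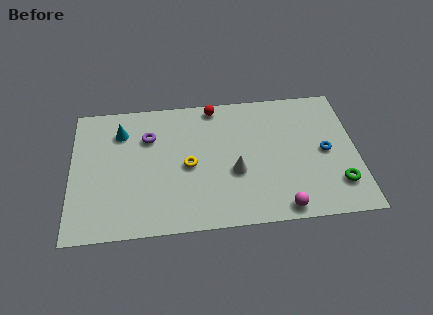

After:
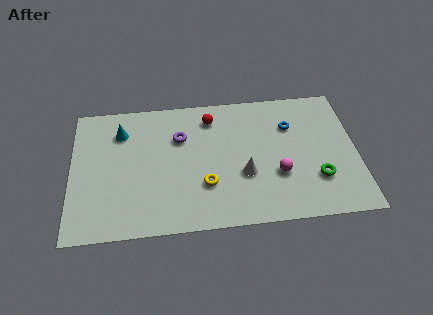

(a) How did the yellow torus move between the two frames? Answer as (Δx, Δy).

(0.9, -1.4)

From the two frames, the yellow torus sits at roughly (6.3, 4.3) before and (7.2, 2.9) after.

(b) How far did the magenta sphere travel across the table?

2.3

From (11.2, 0.9) to (11.1, 3.2), the magenta sphere covered √(0.1² + 2.3²) ≈ 2.3 units.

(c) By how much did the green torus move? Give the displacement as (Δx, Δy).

(-1.1, 0.5)

The green torus was at about (14.3, 2.2) and moved to about (13.2, 2.7).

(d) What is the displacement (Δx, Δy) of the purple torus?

(1.7, -0.2)

The purple torus was at about (4.2, 6.5) and moved to about (5.9, 6.3).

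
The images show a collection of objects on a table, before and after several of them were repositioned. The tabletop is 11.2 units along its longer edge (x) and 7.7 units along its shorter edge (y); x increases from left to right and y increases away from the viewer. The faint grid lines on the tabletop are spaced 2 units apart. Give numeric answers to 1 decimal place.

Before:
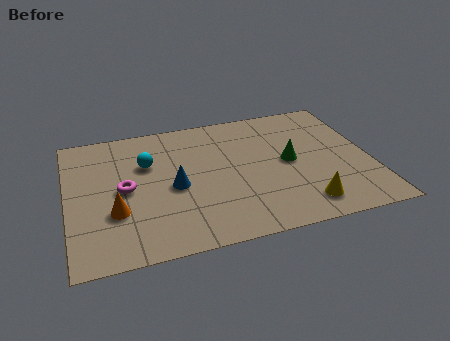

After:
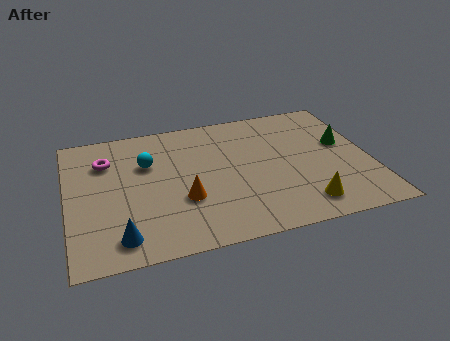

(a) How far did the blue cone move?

3.1

The blue cone moved from about (3.9, 3.5) to (1.8, 1.2), a distance of √(2.1² + 2.3²) ≈ 3.1.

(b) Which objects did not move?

the cyan sphere and the yellow cone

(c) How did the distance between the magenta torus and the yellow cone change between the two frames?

+1.3

The distance was about 6.9 in the first image and 8.2 in the second, so they moved 1.3 units further apart.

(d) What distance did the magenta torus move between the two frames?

1.9

The magenta torus was near (2.1, 3.8) before and (1.5, 5.6) after, so it travelled √(0.6² + 1.8²) ≈ 1.9 units.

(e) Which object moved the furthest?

the blue cone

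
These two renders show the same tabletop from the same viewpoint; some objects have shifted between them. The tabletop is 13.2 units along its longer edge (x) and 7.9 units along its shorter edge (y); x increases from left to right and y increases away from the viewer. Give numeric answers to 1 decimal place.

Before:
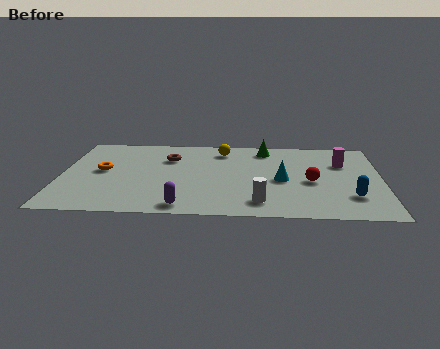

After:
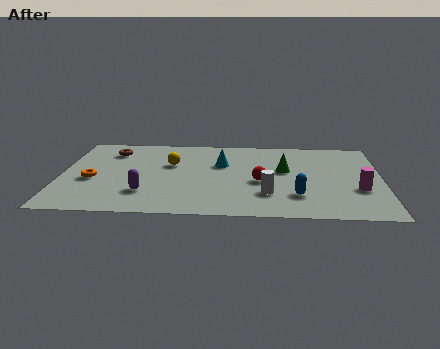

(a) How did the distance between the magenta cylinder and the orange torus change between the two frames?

+0.9

Before: roughly 10.0 units apart; after: 10.9. That's 0.9 units further apart.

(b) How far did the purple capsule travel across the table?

2.0

From (5.1, 0.9) to (3.5, 2.1), the purple capsule covered √(1.6² + 1.2²) ≈ 2.0 units.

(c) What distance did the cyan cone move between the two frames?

2.9

The cyan cone was near (9.1, 3.6) before and (6.6, 5.1) after, so it travelled √(2.5² + 1.5²) ≈ 2.9 units.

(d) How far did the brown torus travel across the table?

2.5

From (4.4, 5.6) to (2.0, 6.2), the brown torus covered √(2.4² + 0.6²) ≈ 2.5 units.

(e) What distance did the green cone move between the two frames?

2.2

From (8.4, 6.7) to (9.2, 4.6), the green cone covered √(0.8² + 2.1²) ≈ 2.2 units.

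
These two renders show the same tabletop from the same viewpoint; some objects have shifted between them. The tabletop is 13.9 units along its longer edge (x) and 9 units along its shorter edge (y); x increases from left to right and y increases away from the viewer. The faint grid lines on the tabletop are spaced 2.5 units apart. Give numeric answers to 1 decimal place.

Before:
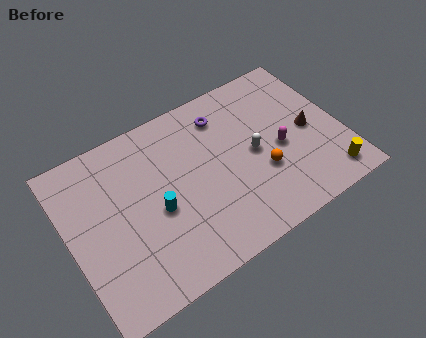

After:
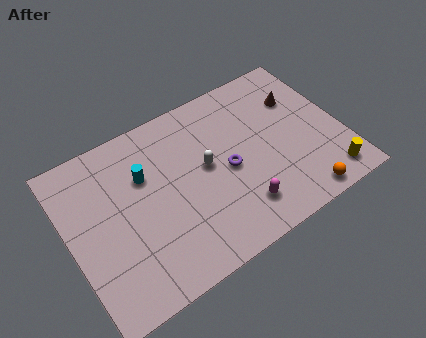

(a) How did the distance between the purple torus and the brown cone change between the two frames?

-0.3

They were about 4.9 units apart before and 4.6 after — 0.3 units closer together.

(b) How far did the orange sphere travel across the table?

2.8

The orange sphere was near (9.6, 3.2) before and (11.2, 0.9) after, so it travelled √(1.6² + 2.3²) ≈ 2.8 units.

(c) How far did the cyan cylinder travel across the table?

2.1

From (4.3, 3.9) to (4.0, 6.0), the cyan cylinder covered √(0.3² + 2.1²) ≈ 2.1 units.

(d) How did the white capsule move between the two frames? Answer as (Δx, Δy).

(-2.4, 0.5)

From the two frames, the white capsule sits at roughly (9.4, 4.4) before and (7.0, 4.9) after.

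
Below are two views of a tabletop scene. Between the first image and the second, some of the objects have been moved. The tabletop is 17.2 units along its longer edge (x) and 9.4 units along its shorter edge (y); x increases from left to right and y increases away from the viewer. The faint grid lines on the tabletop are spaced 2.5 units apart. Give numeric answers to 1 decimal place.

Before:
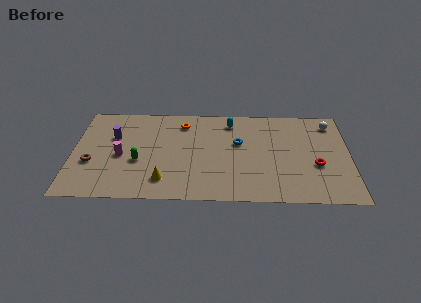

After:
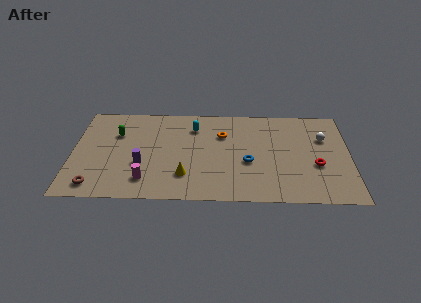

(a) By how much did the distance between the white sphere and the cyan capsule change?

+1.8

The distance was about 6.3 in the first image and 8.1 in the second, so they moved 1.8 units further apart.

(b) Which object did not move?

the red torus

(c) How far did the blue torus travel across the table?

2.0

From (10.3, 5.7) to (10.9, 3.8), the blue torus covered √(0.6² + 1.9²) ≈ 2.0 units.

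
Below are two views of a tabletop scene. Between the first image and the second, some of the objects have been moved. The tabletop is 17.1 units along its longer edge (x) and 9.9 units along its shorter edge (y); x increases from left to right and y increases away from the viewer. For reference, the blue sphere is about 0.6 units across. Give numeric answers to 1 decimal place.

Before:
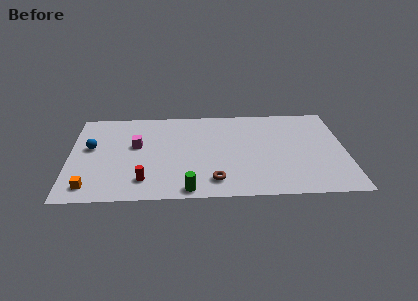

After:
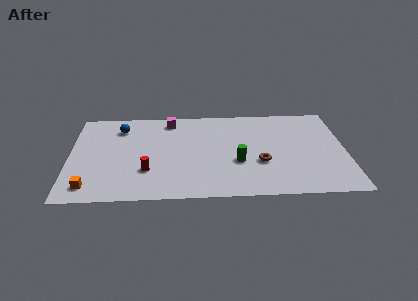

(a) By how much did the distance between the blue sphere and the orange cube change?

+2.4

They were about 4.2 units apart before and 6.6 after — 2.4 units further apart.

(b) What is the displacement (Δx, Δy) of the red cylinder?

(0.2, 1.0)

The red cylinder started near (4.6, 2.0) and ended near (4.8, 3.0).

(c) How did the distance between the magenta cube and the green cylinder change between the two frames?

+0.5

They were about 5.9 units apart before and 6.4 after — 0.5 units further apart.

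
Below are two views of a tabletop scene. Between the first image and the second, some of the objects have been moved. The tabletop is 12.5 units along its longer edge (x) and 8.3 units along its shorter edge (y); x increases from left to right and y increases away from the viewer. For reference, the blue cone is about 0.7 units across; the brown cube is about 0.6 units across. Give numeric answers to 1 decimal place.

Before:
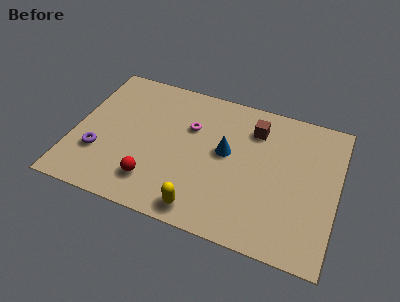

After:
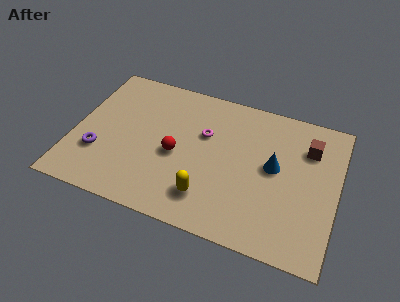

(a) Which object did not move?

the purple torus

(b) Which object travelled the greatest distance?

the brown cube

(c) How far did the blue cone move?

2.3

The blue cone was near (7.2, 4.6) before and (9.5, 4.5) after, so it travelled √(2.3² + 0.1²) ≈ 2.3 units.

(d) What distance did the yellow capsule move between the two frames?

0.8

The yellow capsule moved from about (6.4, 1.0) to (6.6, 1.8), a distance of √(0.2² + 0.8²) ≈ 0.8.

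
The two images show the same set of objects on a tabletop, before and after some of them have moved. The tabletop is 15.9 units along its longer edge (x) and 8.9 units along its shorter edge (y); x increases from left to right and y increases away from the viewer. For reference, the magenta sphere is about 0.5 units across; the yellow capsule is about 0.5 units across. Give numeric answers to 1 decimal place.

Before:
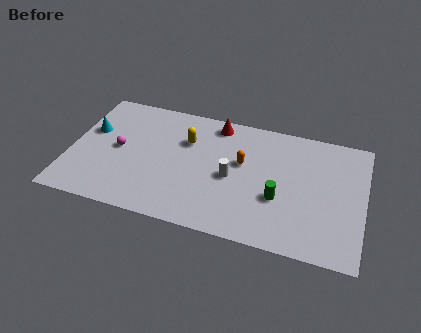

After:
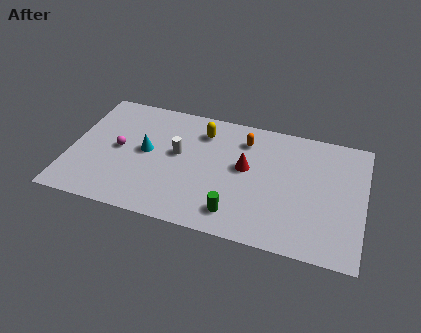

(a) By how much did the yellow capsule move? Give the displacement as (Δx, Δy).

(0.8, 0.9)

The yellow capsule started near (6.2, 6.1) and ended near (7.0, 7.0).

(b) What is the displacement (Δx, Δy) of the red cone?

(1.8, -2.8)

The red cone was at about (7.7, 7.8) and moved to about (9.5, 5.0).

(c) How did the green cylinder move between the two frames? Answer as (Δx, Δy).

(-2.2, -1.7)

The green cylinder started near (11.4, 3.3) and ended near (9.2, 1.6).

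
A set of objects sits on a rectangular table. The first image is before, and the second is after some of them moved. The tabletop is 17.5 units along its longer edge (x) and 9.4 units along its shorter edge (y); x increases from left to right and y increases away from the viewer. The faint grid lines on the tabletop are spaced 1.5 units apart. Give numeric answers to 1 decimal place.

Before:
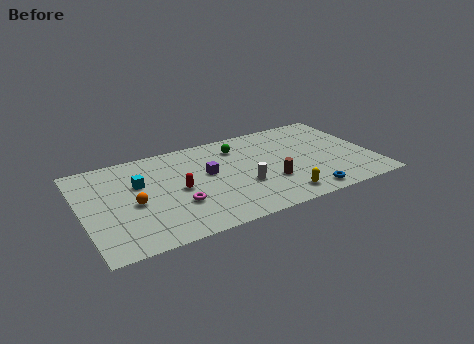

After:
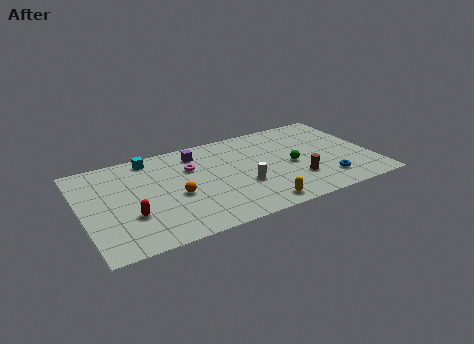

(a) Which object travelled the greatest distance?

the green sphere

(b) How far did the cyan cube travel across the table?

2.5

The cyan cube moved from about (3.5, 6.0) to (4.4, 8.3), a distance of √(0.9² + 2.3²) ≈ 2.5.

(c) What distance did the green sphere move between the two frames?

4.2

From (9.7, 7.4) to (12.6, 4.3), the green sphere covered √(2.9² + 3.1²) ≈ 4.2 units.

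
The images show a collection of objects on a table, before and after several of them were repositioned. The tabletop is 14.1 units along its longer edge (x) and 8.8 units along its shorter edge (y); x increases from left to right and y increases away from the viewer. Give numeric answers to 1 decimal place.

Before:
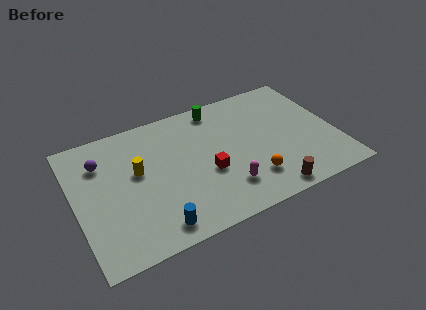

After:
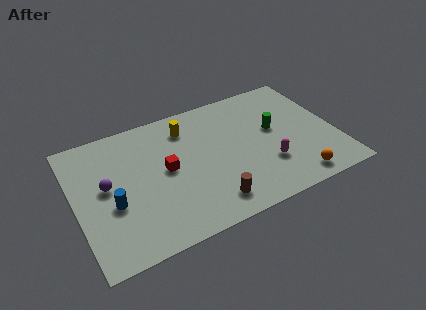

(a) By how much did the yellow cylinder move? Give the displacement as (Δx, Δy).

(2.9, 1.9)

The yellow cylinder was at about (3.4, 5.1) and moved to about (6.3, 7.0).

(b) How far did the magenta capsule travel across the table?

2.5

From (7.8, 2.1) to (10.2, 2.7), the magenta capsule covered √(2.4² + 0.6²) ≈ 2.5 units.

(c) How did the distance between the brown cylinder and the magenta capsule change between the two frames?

+1.0

Before: roughly 2.5 units apart; after: 3.5. That's 1.0 units further apart.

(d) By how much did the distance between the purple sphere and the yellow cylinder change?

+2.8

Before: roughly 2.3 units apart; after: 5.1. That's 2.8 units further apart.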